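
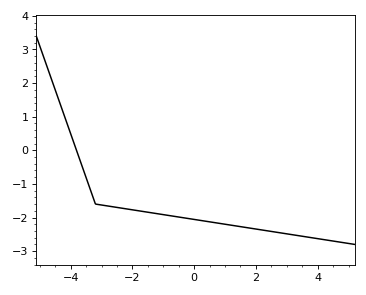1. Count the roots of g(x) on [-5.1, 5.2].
1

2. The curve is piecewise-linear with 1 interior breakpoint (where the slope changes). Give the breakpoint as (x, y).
(-3.2, -1.6)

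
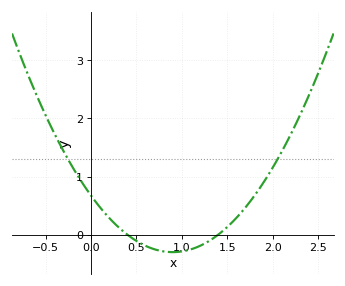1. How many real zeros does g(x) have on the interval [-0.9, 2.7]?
2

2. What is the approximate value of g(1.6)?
0.288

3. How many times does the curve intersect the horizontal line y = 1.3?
2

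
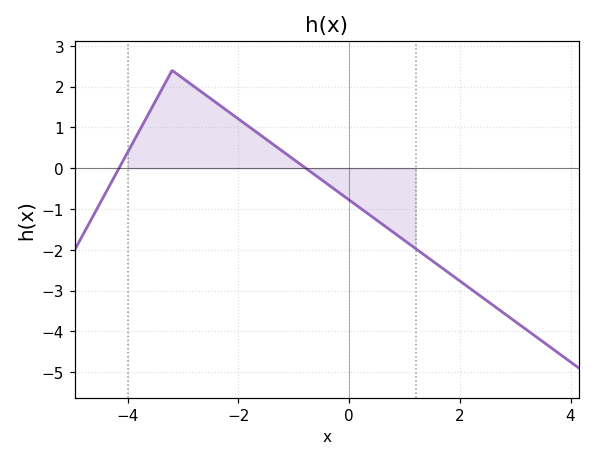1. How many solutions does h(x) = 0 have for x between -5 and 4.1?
2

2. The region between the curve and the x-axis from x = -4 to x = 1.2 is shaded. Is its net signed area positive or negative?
positive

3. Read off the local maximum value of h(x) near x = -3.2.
2.4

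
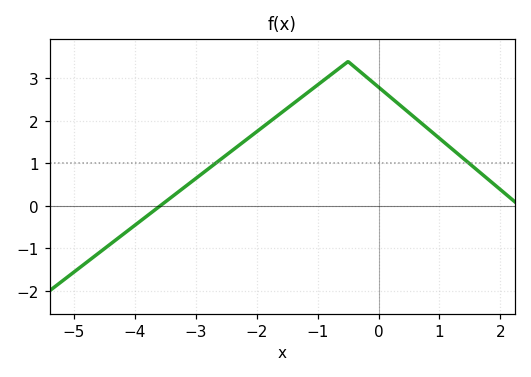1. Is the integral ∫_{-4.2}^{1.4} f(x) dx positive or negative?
positive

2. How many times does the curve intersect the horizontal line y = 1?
2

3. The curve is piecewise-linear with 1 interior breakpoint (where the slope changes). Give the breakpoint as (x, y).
(-0.5, 3.4)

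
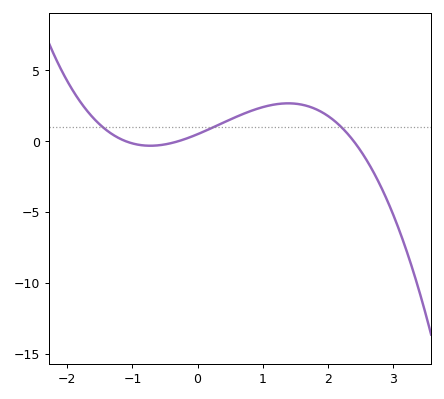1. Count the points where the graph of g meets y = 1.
3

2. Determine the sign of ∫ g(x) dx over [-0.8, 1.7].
positive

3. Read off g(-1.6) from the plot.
1.64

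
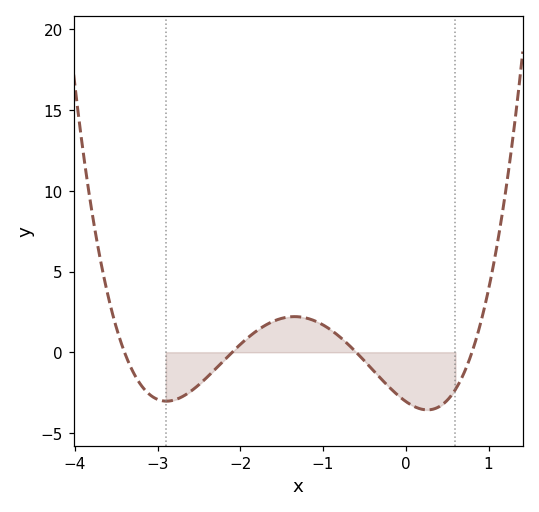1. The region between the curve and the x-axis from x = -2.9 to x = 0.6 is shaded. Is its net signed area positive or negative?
negative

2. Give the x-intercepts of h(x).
-3.4, -2.1, -0.6, 0.8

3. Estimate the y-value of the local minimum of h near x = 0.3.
-3.5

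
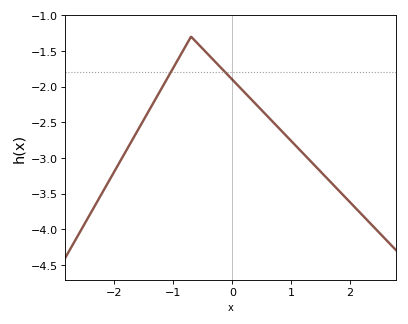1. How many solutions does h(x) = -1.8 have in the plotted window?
2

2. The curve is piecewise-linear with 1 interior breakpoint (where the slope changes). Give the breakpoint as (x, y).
(-0.7, -1.3)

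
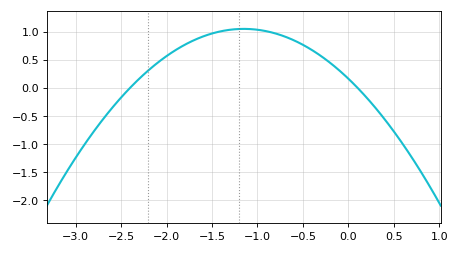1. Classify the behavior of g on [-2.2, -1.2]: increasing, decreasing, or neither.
increasing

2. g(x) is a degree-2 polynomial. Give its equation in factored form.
y = -0.67(x + 2.4)(x - 0.1)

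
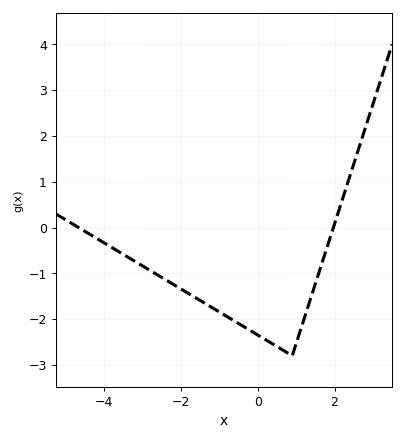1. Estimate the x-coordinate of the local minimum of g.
0.897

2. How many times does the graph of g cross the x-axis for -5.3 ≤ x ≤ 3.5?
2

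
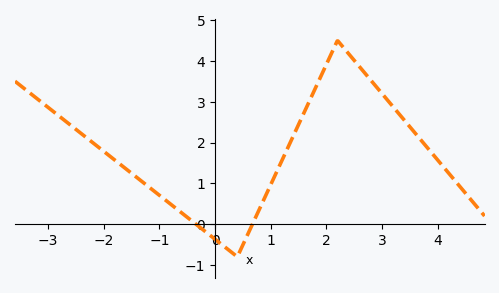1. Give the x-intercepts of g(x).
-0.344, 0.672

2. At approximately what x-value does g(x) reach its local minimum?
0.4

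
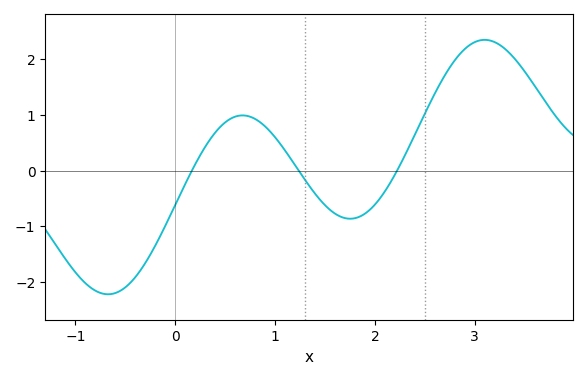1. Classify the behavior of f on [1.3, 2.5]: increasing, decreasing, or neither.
neither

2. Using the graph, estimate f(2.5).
1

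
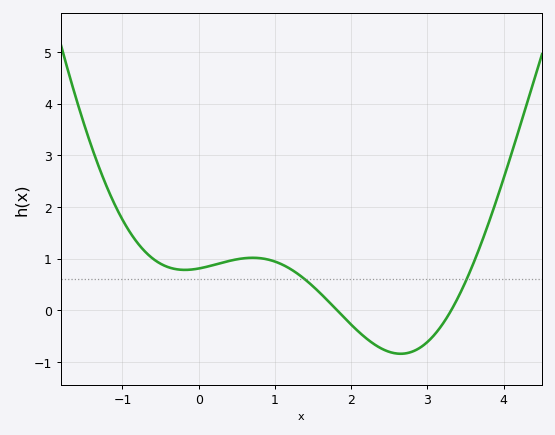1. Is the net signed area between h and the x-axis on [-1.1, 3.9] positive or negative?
positive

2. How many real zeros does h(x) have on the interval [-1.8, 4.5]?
2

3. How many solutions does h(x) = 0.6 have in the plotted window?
2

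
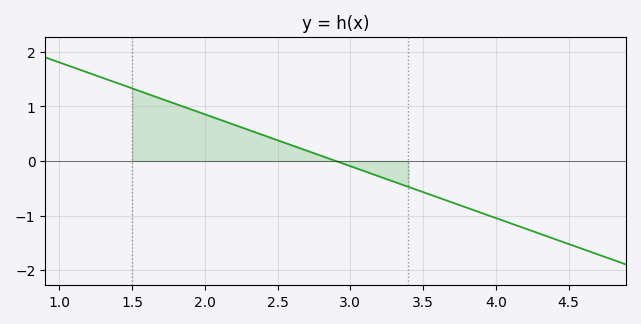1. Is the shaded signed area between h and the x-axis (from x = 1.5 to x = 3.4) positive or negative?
positive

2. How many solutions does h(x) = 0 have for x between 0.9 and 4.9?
1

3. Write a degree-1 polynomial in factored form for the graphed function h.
y = -0.95(x - 2.9)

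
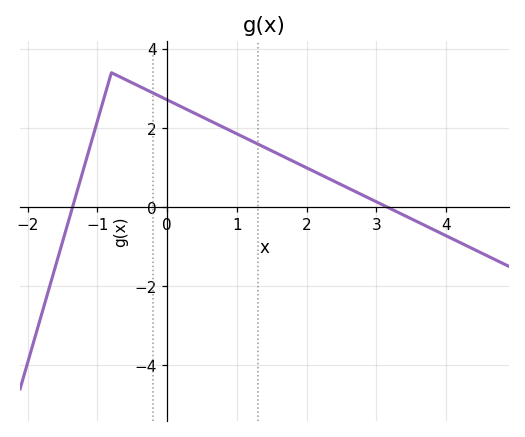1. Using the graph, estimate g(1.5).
1.4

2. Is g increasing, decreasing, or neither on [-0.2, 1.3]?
decreasing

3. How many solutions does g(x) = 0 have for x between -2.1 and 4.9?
2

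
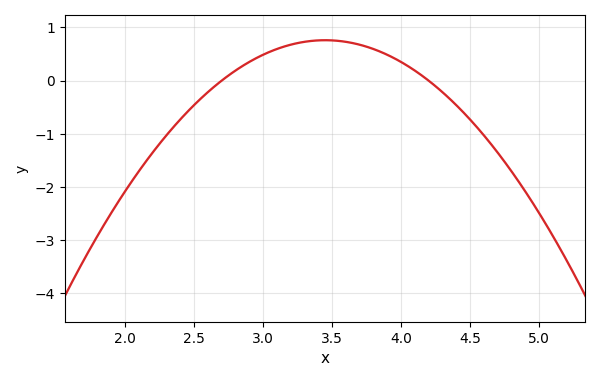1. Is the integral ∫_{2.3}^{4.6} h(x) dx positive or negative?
positive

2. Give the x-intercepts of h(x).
2.7, 4.2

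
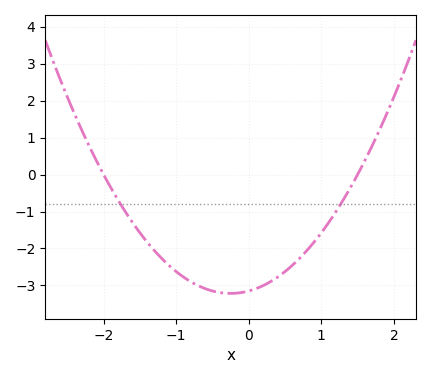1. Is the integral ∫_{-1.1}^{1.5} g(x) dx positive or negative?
negative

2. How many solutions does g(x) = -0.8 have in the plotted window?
2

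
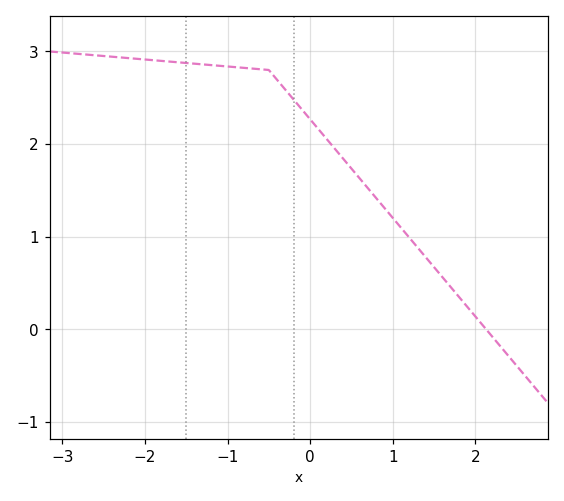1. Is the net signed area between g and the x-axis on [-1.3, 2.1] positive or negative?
positive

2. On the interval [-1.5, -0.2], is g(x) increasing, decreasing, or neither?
decreasing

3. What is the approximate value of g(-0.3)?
2.6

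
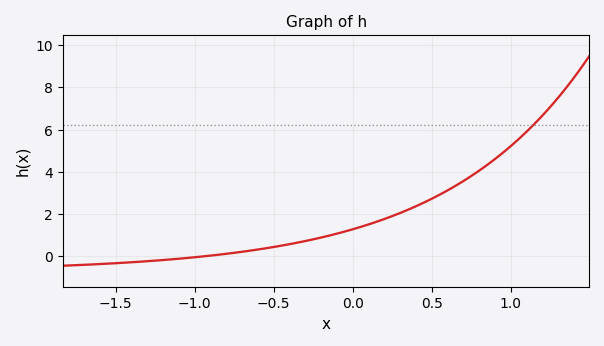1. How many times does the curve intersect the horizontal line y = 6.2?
1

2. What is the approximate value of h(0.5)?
2.72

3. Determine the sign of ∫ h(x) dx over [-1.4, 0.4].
positive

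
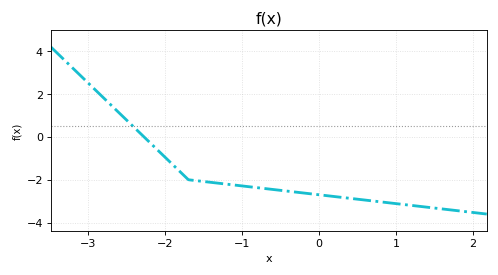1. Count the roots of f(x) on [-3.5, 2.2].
1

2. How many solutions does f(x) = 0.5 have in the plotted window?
1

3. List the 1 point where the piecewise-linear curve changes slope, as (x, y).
(-1.7, -2)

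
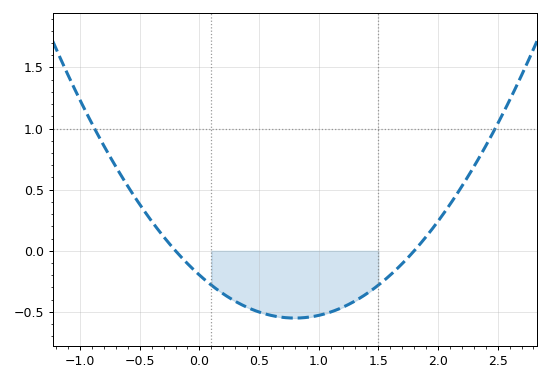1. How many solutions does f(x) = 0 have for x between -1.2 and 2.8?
2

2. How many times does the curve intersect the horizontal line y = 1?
2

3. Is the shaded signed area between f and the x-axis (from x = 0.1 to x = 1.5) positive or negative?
negative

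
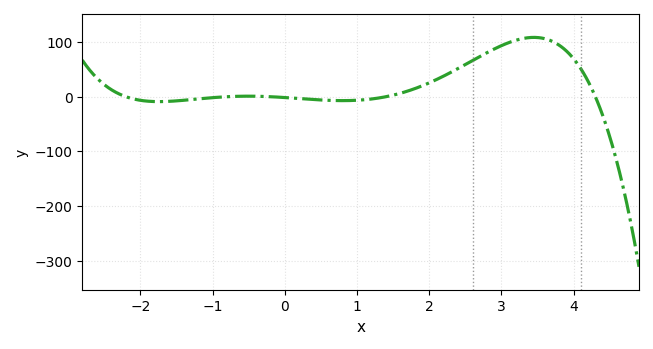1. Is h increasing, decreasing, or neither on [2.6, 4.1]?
neither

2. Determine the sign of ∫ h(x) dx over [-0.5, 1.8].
negative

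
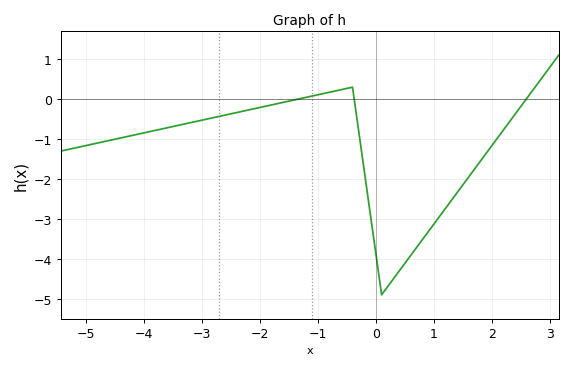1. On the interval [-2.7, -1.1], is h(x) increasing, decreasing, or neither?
increasing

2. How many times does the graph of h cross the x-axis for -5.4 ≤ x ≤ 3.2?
3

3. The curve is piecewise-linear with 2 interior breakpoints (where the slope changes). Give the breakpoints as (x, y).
(-0.4, 0.3); (0.1, -4.9)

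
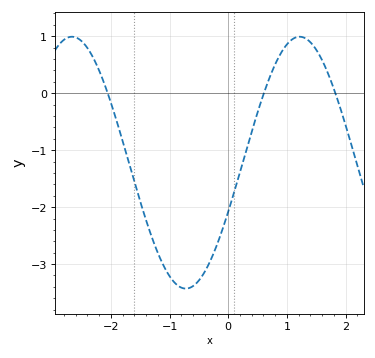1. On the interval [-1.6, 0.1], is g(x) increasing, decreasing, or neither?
neither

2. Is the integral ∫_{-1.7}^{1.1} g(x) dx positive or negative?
negative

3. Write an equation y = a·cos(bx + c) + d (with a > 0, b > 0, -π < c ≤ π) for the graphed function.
y = 2.21cos(1.6x - 2) - 1.22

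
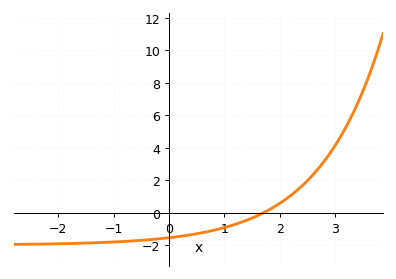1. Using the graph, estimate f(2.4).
1.65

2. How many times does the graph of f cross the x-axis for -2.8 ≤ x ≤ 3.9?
1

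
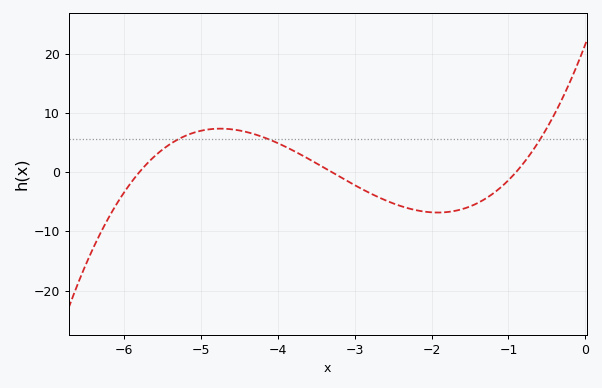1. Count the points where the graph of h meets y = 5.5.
3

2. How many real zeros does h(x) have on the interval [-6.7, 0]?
3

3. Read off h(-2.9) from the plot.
-3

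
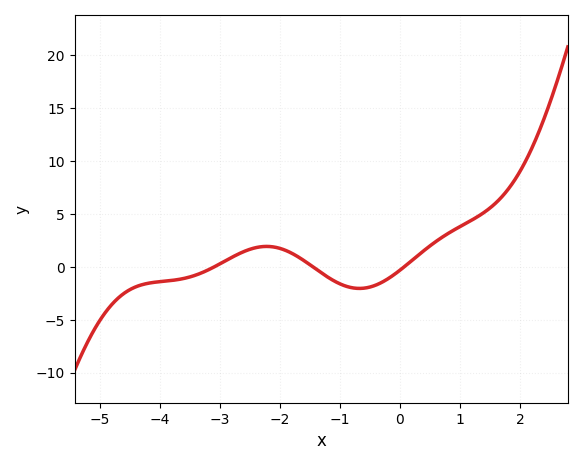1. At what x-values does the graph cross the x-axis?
-3.09, -1.45, 0.073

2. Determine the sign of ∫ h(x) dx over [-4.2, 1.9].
positive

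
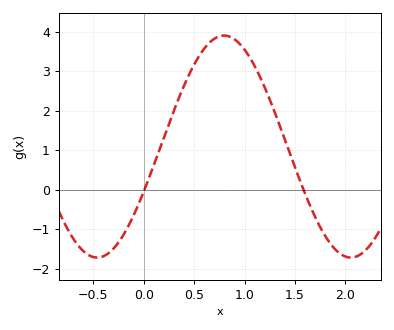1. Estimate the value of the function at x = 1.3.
2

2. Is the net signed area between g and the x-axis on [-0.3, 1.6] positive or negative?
positive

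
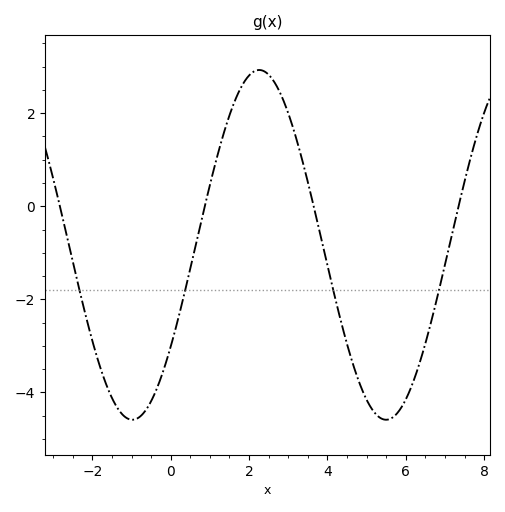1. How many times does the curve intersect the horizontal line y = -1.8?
4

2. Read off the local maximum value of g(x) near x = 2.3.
2.93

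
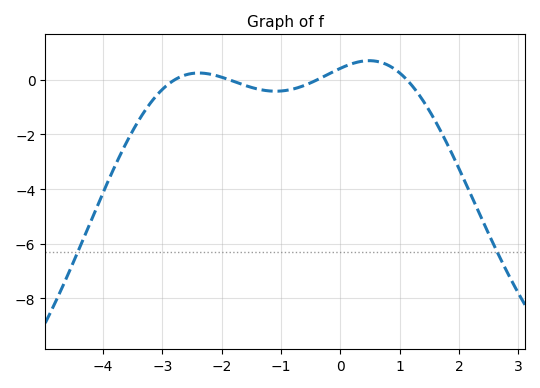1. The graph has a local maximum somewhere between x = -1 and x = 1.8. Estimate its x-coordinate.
0.485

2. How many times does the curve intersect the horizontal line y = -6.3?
2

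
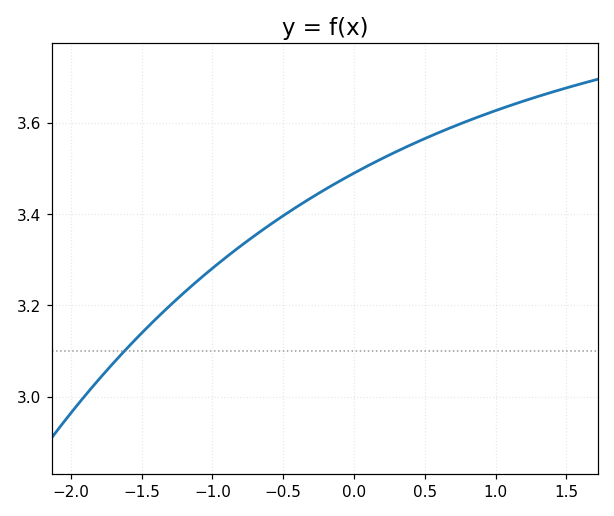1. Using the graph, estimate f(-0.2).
3.46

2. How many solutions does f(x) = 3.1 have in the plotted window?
1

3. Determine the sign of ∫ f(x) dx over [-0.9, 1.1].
positive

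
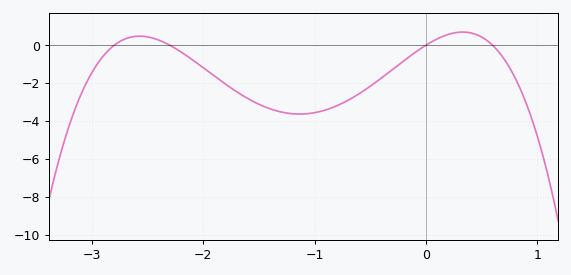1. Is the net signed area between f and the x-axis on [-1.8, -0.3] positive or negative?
negative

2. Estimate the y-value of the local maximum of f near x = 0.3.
0.6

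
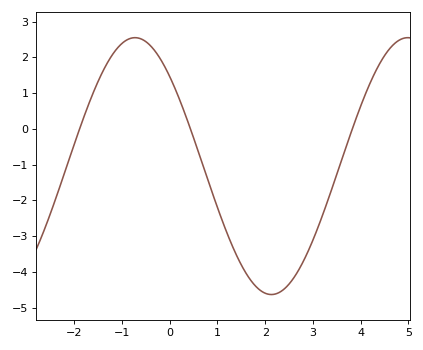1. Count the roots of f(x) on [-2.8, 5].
3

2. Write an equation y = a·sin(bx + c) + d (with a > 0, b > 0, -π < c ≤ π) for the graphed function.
y = 3.59sin(1.1x + 2.4) - 1.04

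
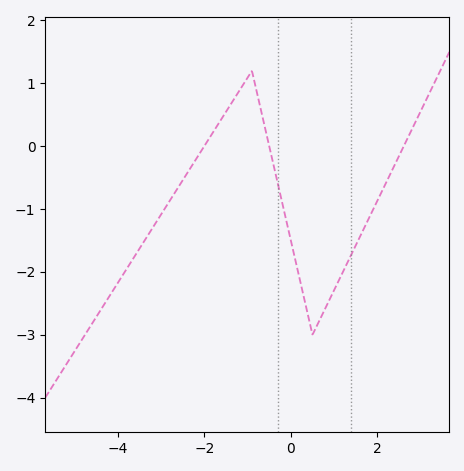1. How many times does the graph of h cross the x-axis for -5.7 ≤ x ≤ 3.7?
3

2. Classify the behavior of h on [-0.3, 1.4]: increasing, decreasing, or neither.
neither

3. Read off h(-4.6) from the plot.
-2.83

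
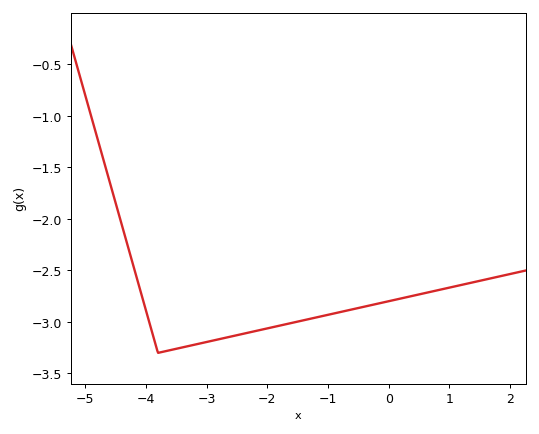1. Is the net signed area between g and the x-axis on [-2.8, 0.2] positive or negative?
negative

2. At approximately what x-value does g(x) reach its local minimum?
-3.8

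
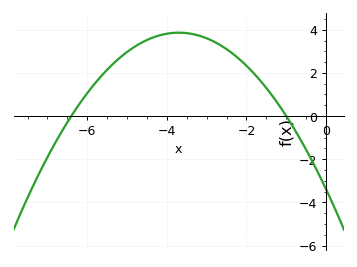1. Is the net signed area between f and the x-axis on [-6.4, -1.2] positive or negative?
positive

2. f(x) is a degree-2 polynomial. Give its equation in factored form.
y = -0.53(x + 6.4)(x + 1)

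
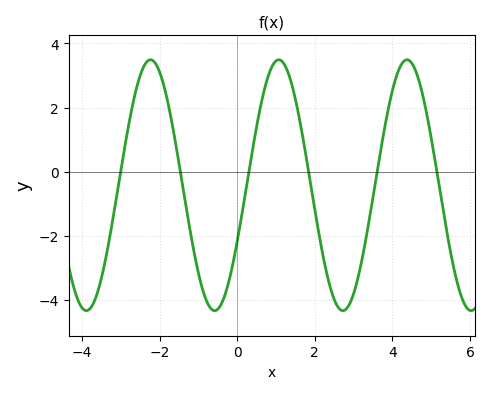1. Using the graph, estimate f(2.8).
-4.29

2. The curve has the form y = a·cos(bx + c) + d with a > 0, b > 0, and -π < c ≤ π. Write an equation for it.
y = 3.91cos(1.9x - 2.03) - 0.42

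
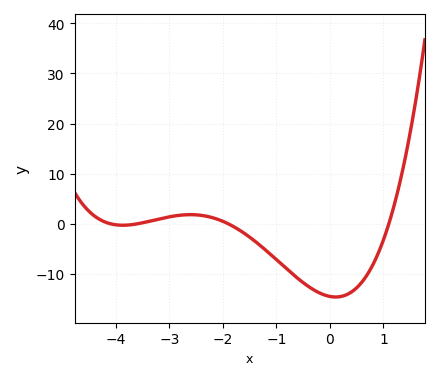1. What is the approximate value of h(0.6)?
-11.6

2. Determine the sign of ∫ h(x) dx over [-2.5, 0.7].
negative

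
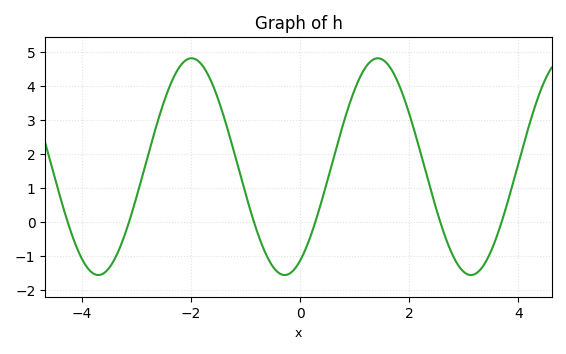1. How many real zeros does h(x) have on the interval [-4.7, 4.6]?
6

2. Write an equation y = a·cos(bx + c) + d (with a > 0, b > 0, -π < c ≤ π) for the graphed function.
y = 3.19cos(1.8x - 2.6) + 1.63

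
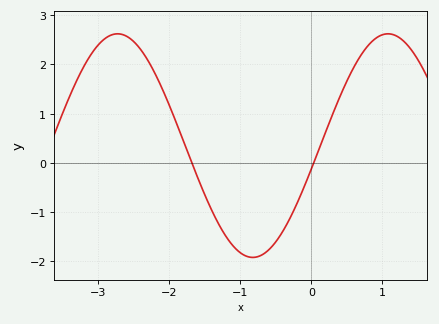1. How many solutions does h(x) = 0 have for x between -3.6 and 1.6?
2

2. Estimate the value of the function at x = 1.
2.6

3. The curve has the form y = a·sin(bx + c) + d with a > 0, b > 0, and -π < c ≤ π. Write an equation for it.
y = 2.27sin(1.6x - 0.21) + 0.35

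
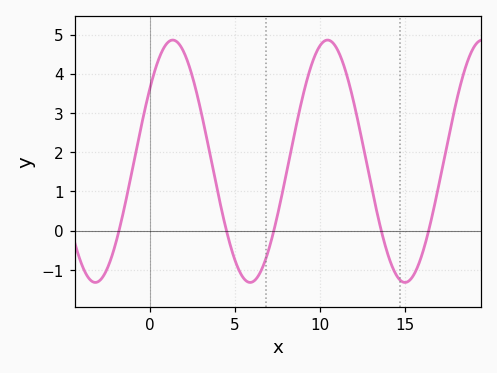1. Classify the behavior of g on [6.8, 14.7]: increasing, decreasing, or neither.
neither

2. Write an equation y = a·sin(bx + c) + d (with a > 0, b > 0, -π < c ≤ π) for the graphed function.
y = 3.09sin(0.69x + 0.65) + 1.77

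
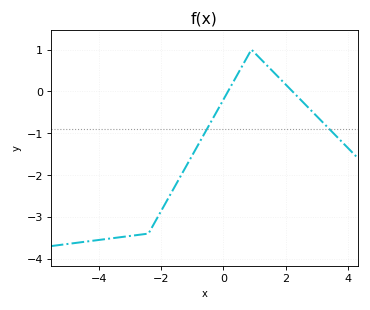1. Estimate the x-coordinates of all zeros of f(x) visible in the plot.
0.15, 2.21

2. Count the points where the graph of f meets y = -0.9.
2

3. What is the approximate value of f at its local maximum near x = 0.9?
0.999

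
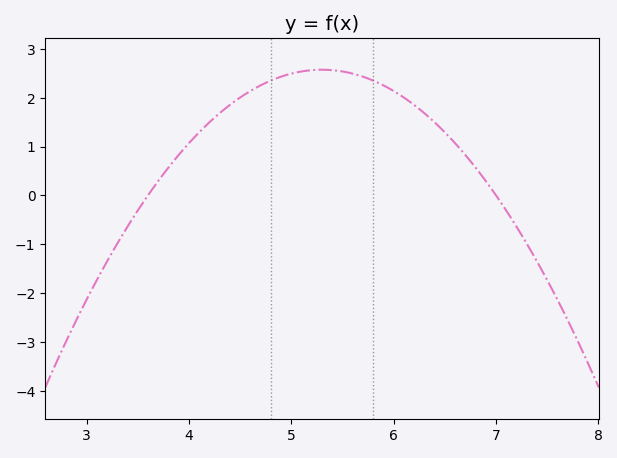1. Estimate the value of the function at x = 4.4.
1.85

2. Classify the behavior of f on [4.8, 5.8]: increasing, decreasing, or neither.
neither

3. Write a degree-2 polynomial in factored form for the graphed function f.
y = -0.89(x - 3.6)(x - 7)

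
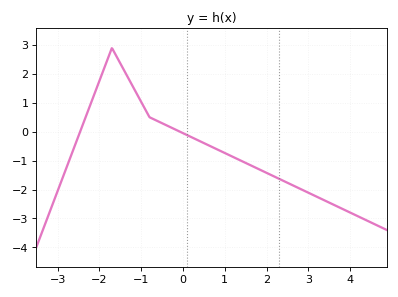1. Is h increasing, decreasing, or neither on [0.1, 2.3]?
decreasing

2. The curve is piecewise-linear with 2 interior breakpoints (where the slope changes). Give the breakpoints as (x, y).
(-1.7, 2.9); (-0.8, 0.5)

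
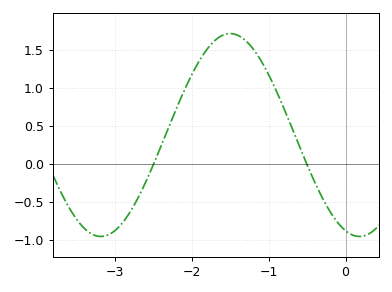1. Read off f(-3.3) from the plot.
-0.916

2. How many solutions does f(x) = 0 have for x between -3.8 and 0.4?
2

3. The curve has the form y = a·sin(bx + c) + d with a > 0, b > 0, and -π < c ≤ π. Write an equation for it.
y = 1.33sin(1.87x - 1.91) + 0.38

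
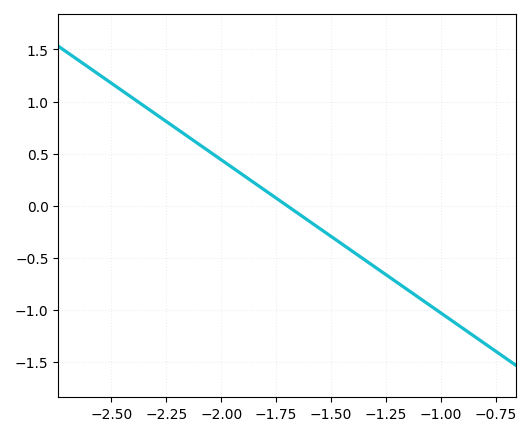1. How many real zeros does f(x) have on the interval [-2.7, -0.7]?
1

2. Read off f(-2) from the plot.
0.441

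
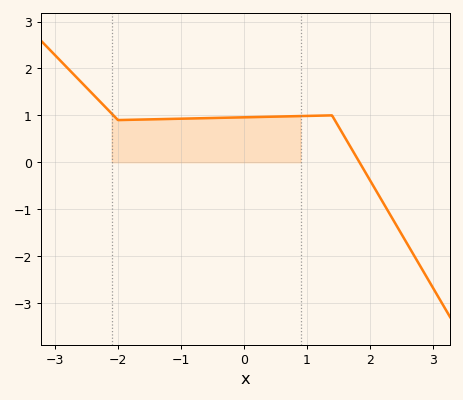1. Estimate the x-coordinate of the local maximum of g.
1.4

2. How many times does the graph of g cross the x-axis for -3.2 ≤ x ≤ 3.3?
1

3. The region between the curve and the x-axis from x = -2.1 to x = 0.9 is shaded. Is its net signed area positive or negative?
positive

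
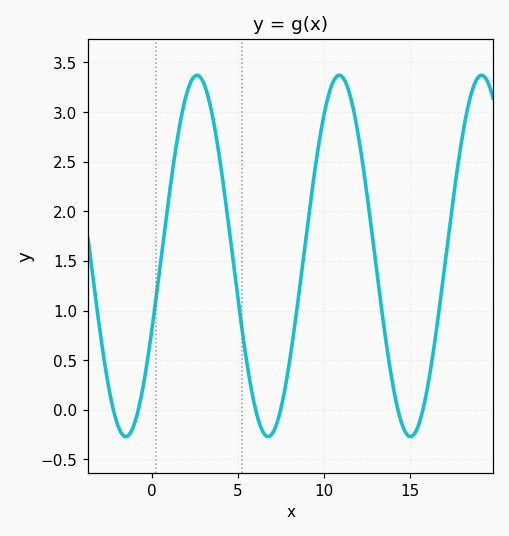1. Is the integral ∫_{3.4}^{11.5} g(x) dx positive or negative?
positive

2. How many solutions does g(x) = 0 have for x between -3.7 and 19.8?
6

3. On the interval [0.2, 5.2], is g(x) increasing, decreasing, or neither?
neither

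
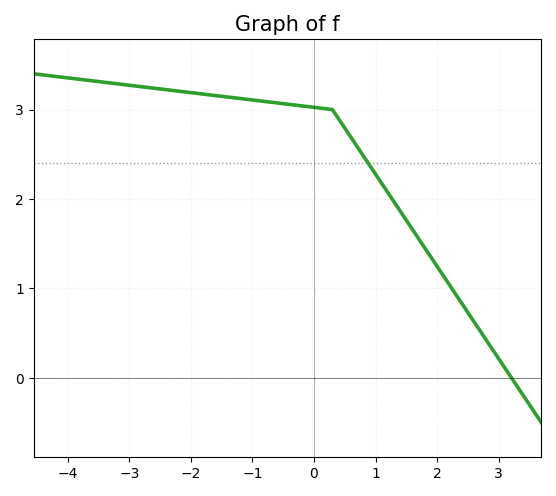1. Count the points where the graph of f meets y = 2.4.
1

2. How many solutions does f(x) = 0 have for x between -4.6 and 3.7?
1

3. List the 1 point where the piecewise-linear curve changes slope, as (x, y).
(0.3, 3)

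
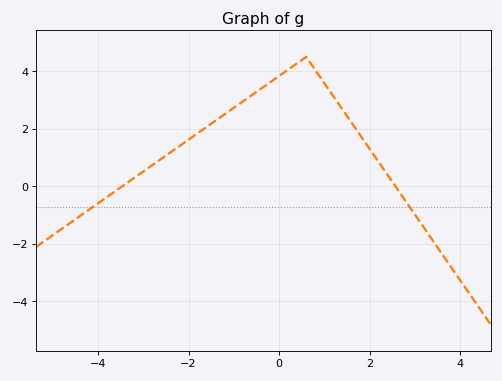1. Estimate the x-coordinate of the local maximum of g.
0.6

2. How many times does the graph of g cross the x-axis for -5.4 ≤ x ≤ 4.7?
2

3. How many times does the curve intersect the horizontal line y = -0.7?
2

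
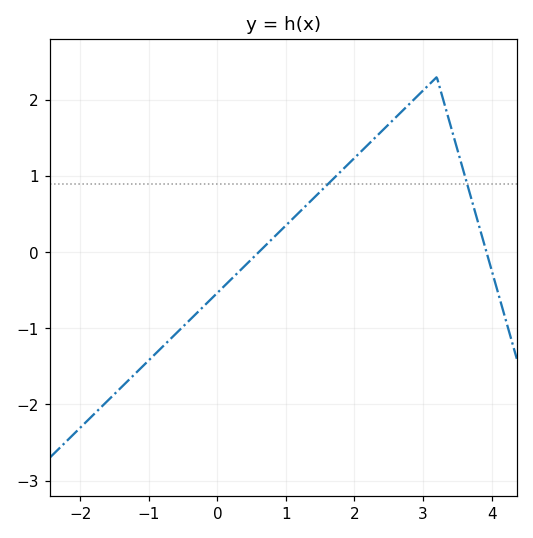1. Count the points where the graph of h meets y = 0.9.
2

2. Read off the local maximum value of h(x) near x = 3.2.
2.3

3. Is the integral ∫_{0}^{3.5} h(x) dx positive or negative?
positive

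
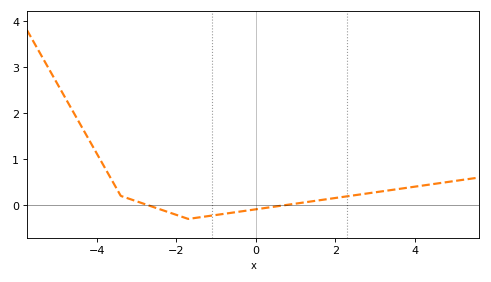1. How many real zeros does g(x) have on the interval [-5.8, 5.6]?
2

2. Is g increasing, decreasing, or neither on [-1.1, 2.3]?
increasing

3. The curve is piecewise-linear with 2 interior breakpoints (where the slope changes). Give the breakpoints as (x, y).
(-3.4, 0.2); (-1.7, -0.3)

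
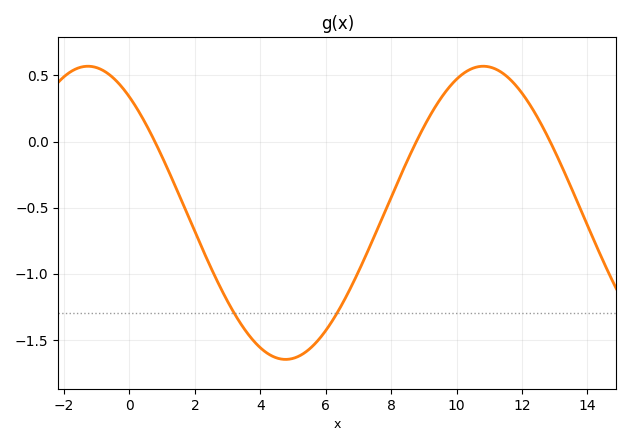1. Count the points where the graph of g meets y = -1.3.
2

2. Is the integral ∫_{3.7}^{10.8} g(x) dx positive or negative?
negative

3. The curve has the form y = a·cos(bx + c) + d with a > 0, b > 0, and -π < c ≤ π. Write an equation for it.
y = 1.11cos(0.52x + 0.66) - 0.54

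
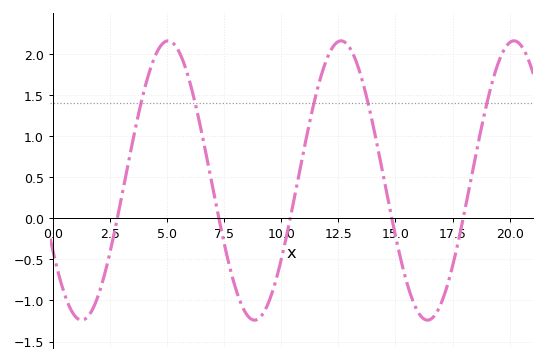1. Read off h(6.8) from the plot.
0.65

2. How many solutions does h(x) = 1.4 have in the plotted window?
5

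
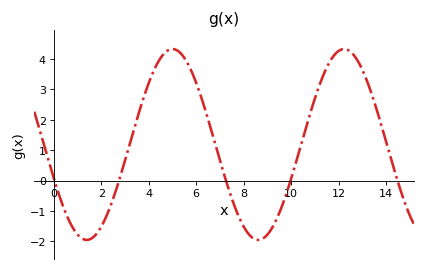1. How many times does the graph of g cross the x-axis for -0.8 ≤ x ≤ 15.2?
5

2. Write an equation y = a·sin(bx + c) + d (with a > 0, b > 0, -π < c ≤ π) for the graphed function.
y = 3.14sin(0.87x - 2.78) + 1.19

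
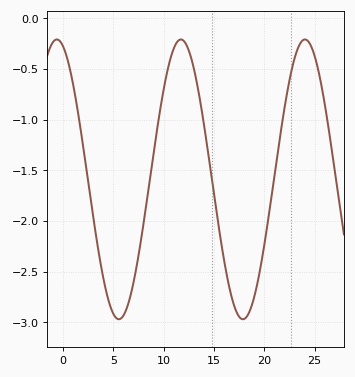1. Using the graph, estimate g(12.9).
-0.45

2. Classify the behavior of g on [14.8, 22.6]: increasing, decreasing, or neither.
neither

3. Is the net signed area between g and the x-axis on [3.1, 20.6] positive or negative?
negative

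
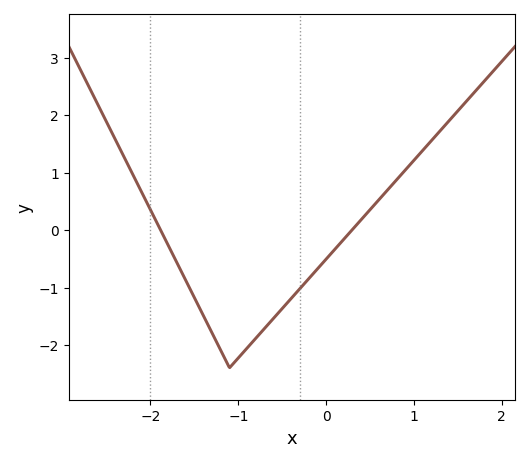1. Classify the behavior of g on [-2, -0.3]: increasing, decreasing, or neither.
neither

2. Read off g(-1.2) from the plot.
-2.1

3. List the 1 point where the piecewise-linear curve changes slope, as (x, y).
(-1.1, -2.4)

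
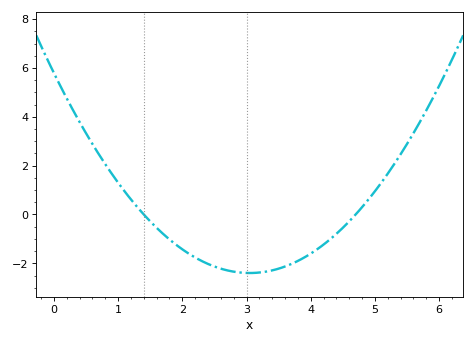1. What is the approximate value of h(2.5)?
-2.2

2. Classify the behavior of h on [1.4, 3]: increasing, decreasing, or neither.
decreasing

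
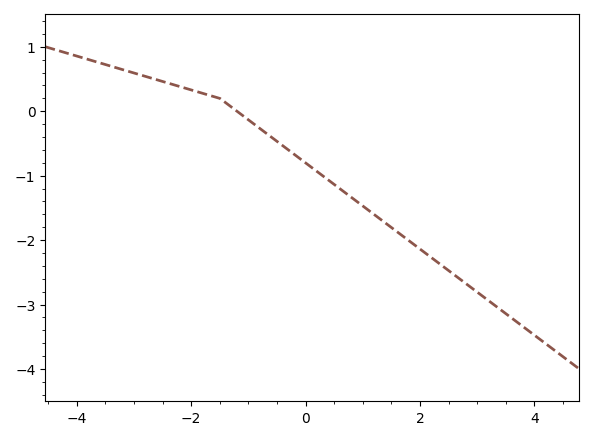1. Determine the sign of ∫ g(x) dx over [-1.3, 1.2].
negative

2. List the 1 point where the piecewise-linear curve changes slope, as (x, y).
(-1.5, 0.2)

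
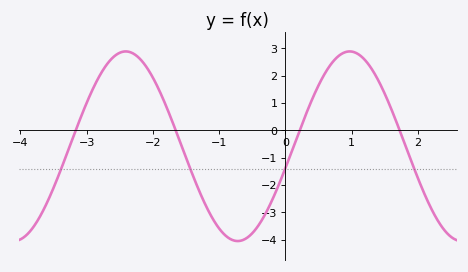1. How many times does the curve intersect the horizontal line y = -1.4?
4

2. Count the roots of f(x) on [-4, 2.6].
4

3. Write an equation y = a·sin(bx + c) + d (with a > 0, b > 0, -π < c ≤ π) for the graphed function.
y = 3.47sin(1.86x - 0.232) - 0.58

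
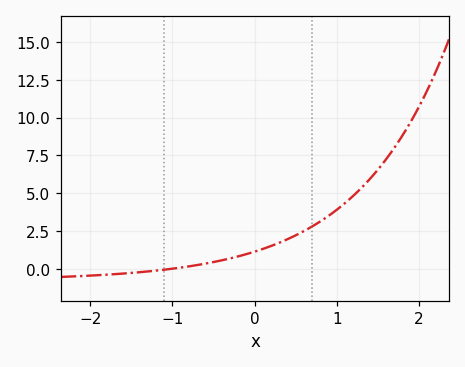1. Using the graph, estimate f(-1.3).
-0.2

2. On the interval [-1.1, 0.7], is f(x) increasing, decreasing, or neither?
increasing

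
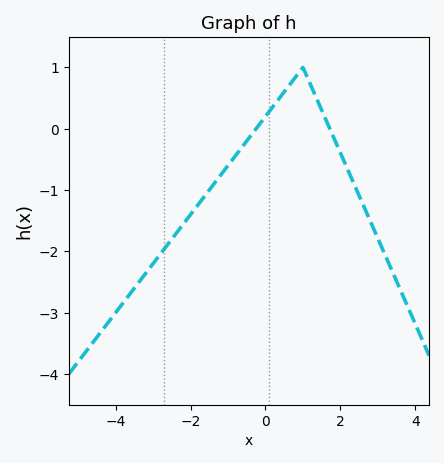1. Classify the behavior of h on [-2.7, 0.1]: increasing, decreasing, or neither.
increasing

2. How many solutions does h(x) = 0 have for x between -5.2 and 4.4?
2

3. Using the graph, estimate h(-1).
-0.6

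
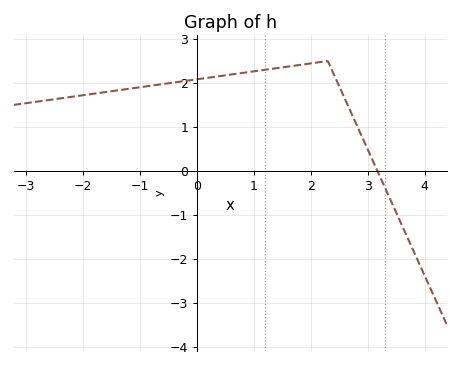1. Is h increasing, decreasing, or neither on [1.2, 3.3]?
neither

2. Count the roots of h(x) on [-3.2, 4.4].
1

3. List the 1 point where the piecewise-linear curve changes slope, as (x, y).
(2.3, 2.5)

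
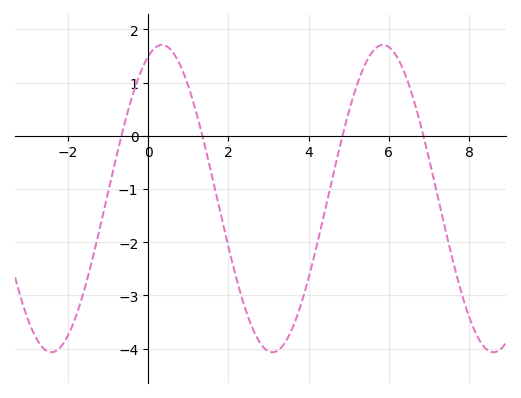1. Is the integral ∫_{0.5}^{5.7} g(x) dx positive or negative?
negative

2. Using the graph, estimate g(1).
0.9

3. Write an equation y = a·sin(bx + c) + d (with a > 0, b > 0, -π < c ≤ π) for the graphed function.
y = 2.89sin(1.1x + 1.2) - 1.18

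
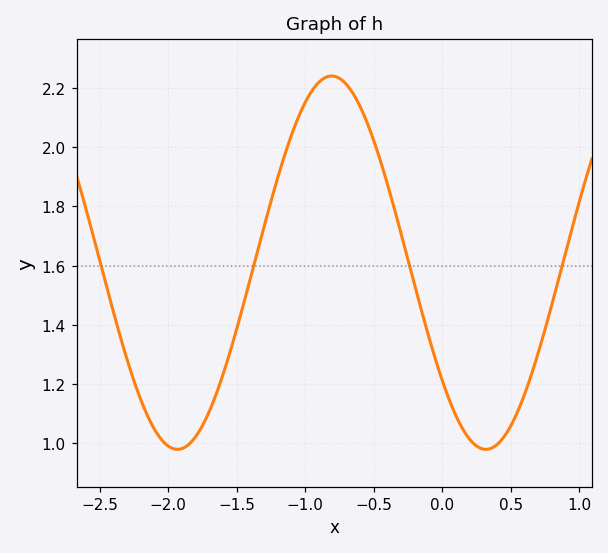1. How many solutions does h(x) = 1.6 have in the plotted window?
4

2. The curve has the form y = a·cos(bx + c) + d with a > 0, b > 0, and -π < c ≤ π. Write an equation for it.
y = 0.63cos(2.79x + 2.25) + 1.61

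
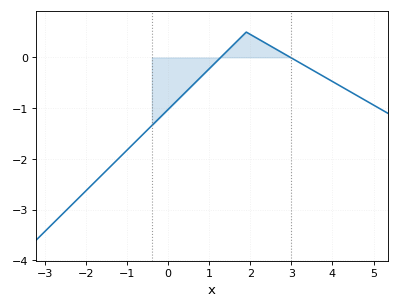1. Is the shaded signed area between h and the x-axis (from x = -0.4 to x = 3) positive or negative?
negative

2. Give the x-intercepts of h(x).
1.28, 2.98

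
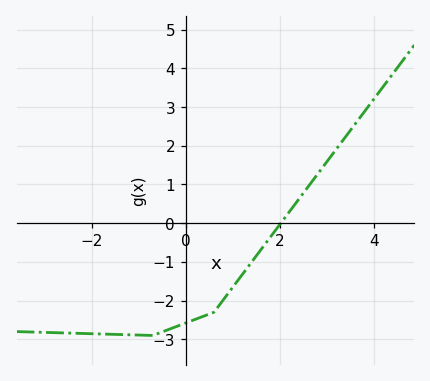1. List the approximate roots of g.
2.02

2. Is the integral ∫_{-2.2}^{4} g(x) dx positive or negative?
negative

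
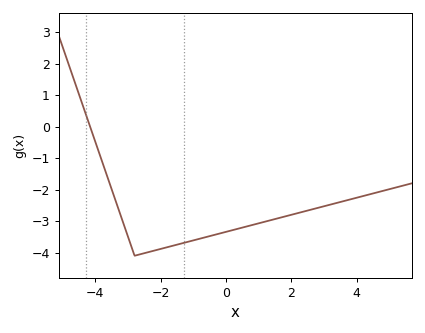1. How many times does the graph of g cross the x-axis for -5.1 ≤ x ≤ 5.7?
1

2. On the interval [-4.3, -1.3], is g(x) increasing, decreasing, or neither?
neither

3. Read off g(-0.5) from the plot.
-3.48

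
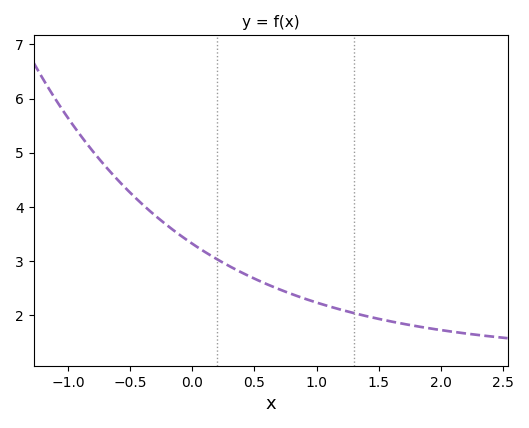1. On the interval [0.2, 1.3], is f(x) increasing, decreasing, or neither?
decreasing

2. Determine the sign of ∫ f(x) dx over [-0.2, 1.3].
positive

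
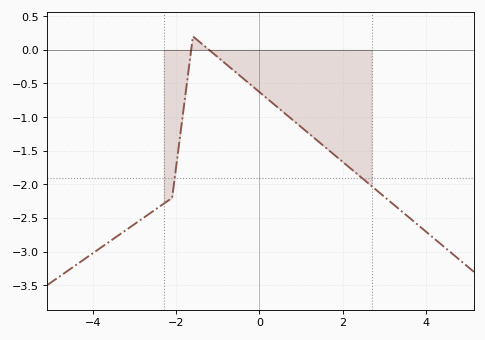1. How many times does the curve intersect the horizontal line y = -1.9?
2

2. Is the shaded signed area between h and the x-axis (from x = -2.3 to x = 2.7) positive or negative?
negative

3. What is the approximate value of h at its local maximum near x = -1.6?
0.199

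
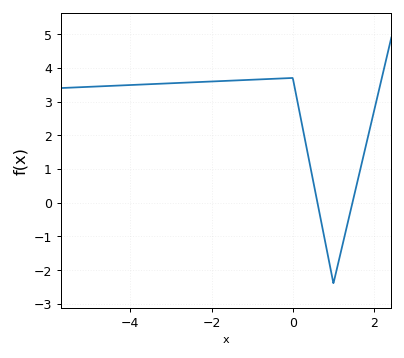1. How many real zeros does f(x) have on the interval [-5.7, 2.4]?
2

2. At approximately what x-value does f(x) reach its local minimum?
1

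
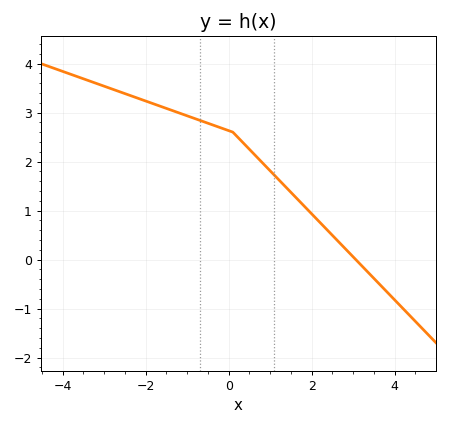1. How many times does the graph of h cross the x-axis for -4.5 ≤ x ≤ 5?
1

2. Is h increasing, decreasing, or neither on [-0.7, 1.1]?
decreasing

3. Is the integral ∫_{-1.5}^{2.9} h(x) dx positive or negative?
positive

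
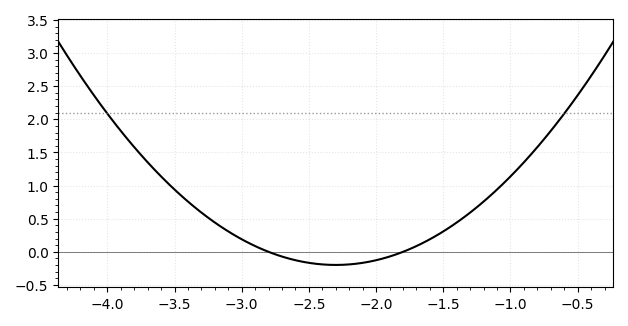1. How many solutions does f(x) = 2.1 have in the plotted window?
2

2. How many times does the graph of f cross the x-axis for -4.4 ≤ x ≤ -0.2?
2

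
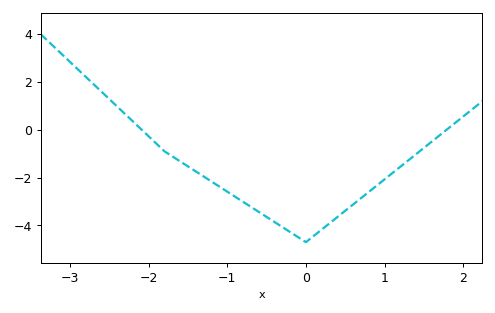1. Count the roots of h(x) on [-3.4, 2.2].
2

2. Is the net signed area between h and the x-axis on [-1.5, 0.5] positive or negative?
negative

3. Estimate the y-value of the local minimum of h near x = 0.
-4.7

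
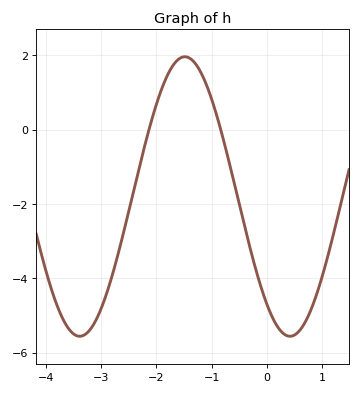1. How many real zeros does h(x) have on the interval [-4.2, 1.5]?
2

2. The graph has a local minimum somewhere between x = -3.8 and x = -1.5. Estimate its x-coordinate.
-3.4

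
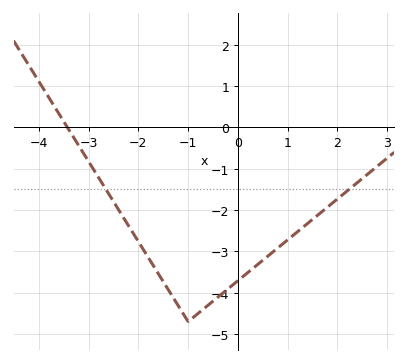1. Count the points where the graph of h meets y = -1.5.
2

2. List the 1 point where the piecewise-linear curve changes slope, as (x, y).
(-1, -4.7)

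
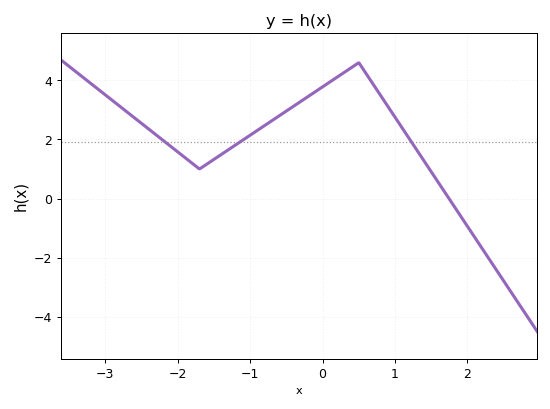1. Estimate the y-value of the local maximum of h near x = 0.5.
4.6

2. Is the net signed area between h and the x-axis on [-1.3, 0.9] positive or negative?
positive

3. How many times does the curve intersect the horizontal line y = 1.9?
3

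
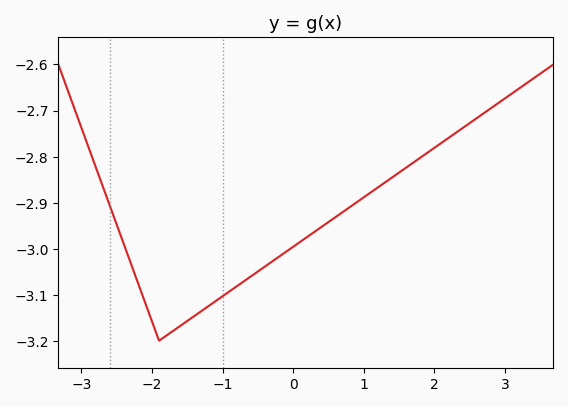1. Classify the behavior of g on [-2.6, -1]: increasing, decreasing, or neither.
neither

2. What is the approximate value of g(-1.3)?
-3.14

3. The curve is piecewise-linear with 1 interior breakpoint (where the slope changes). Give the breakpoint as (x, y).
(-1.9, -3.2)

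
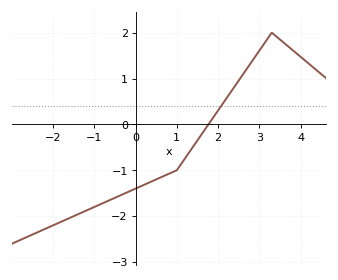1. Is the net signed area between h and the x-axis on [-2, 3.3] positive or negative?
negative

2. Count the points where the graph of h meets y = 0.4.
1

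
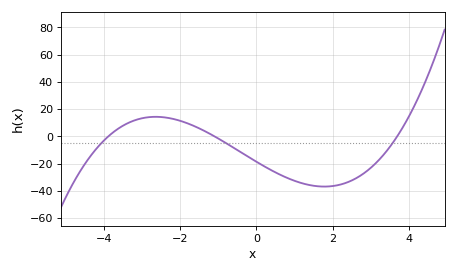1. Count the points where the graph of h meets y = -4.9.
3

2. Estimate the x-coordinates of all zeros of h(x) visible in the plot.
-4, -1.2, 3.6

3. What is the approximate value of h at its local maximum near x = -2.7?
14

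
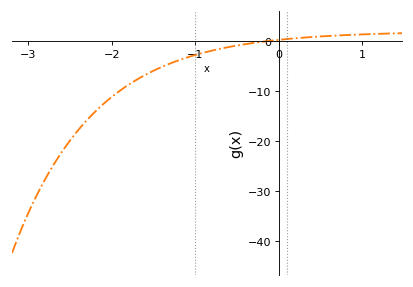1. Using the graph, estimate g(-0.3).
-0.312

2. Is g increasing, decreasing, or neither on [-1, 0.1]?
increasing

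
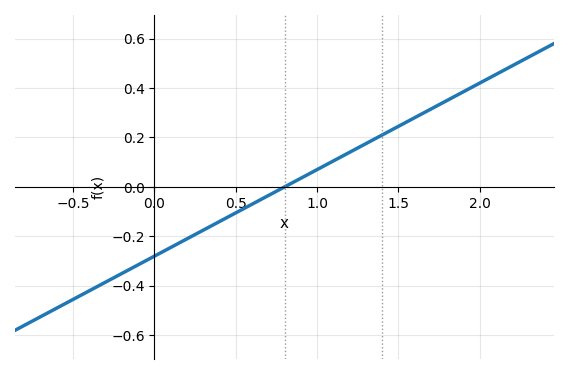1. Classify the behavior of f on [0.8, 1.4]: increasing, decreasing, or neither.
increasing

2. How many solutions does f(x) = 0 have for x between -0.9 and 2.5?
1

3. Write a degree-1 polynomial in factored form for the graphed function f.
y = 0.35(x - 0.8)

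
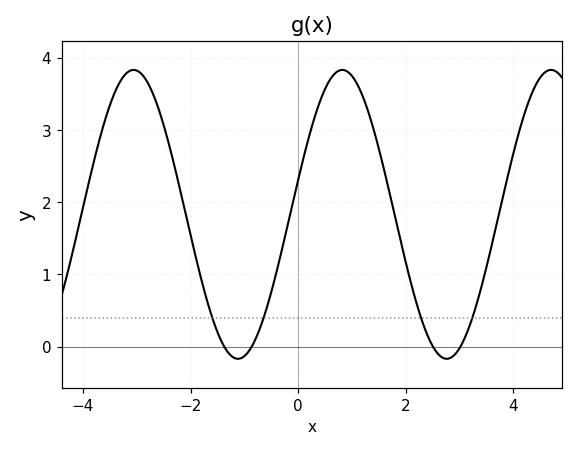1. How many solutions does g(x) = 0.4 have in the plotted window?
4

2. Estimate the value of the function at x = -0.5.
0.753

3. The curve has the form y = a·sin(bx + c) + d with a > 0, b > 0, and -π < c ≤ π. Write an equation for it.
y = 2sin(1.62x + 0.242) + 1.83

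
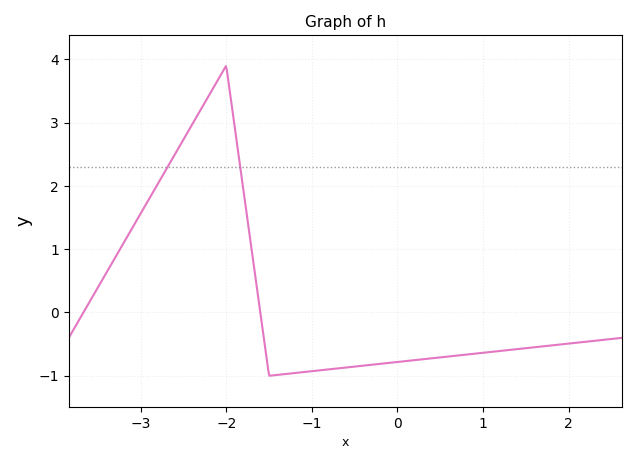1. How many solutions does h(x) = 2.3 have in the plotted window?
2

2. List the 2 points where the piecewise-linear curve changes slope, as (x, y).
(-2, 3.9); (-1.5, -1)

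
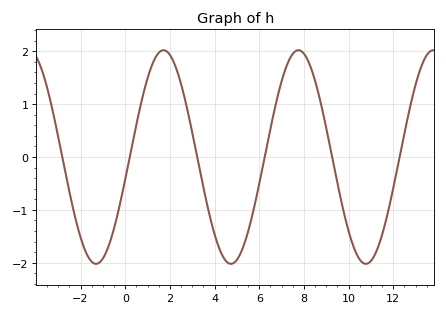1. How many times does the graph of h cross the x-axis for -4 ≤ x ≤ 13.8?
6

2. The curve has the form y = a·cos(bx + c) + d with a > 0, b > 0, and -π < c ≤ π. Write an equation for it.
y = 2.02cos(1.04x - 1.78) + 0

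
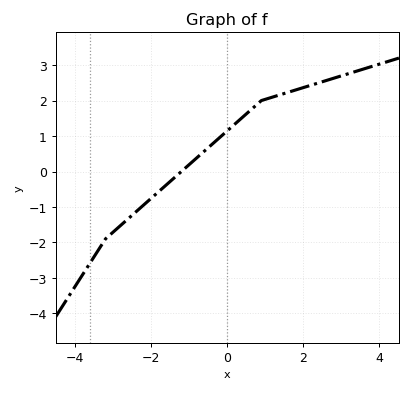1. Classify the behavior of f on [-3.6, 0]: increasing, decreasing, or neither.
increasing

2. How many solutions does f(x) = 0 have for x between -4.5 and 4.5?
1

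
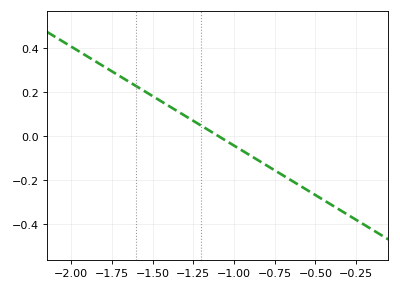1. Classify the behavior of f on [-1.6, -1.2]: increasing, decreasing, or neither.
decreasing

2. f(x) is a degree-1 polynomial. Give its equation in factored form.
y = -0.45(x + 1.1)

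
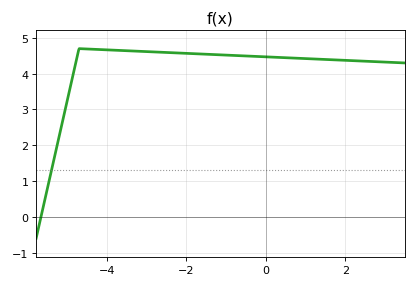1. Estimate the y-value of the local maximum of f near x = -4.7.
4.7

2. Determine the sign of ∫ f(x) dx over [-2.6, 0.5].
positive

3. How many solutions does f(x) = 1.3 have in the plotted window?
1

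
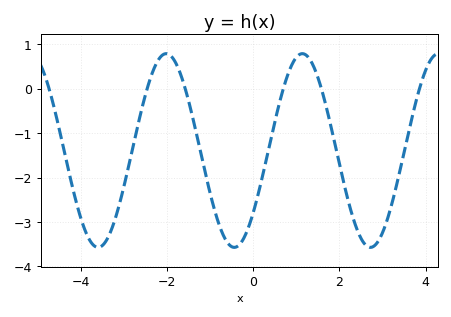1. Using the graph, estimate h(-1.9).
0.7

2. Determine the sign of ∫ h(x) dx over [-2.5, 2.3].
negative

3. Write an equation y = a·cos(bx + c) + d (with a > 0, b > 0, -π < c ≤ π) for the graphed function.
y = 2.18cos(2x - 2.3) - 1.39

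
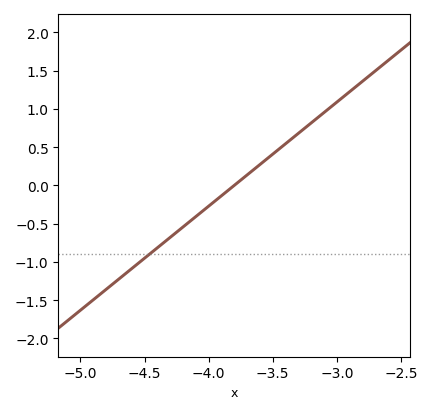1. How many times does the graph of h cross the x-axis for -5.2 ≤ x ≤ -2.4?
1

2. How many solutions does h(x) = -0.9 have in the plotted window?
1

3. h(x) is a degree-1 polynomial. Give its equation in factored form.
y = 1.36(x + 3.8)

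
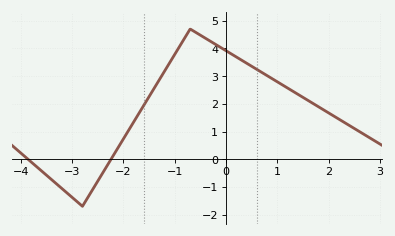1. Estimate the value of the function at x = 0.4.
3.47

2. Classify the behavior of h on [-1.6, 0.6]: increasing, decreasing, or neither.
neither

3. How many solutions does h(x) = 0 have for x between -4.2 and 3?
2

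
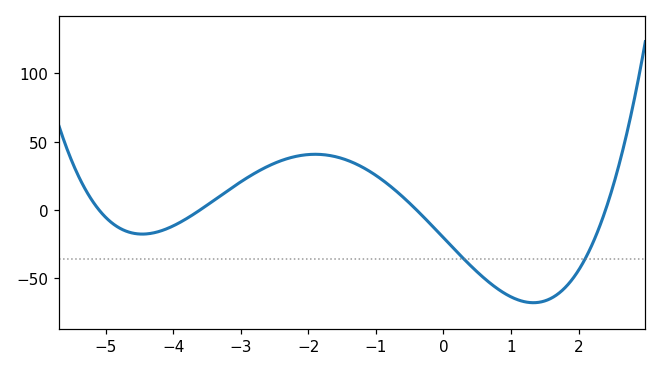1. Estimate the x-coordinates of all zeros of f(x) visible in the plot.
-5, -3.6, -0.4, 2.4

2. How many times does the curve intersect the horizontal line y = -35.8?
2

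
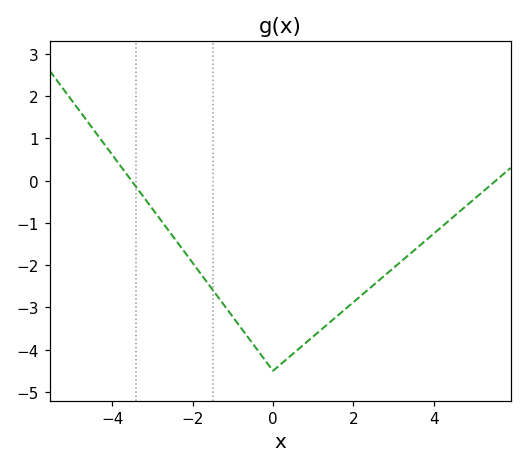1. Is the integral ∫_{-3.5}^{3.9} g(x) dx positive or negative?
negative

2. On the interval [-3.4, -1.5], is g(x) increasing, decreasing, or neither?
decreasing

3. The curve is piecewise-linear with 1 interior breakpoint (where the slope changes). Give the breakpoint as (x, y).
(0, -4.5)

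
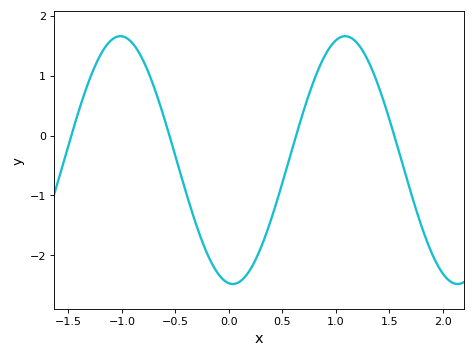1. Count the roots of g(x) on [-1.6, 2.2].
4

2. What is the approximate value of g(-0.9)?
1.54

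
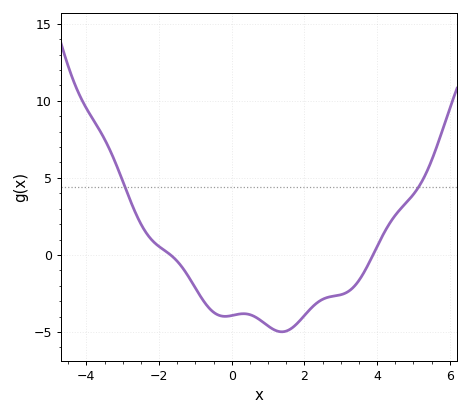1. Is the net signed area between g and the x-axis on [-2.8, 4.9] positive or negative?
negative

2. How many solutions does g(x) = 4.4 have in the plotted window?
2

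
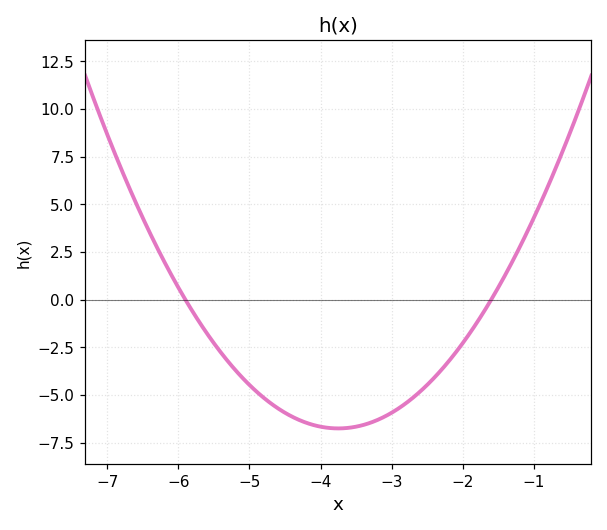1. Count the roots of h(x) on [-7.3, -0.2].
2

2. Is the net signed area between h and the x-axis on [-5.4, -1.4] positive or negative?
negative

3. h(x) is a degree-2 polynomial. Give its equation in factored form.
y = 1.46(x + 5.9)(x + 1.6)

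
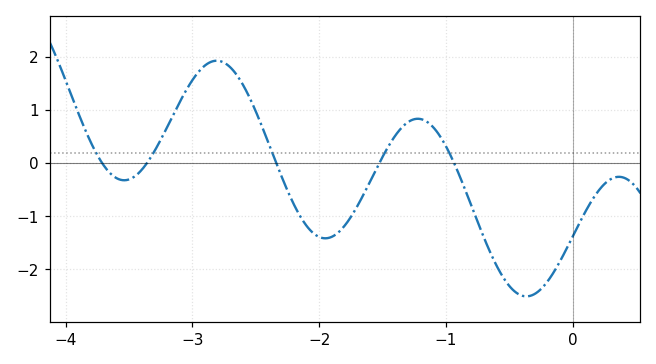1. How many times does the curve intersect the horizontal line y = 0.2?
5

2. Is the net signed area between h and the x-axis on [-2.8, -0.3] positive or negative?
negative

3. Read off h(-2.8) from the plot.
1.9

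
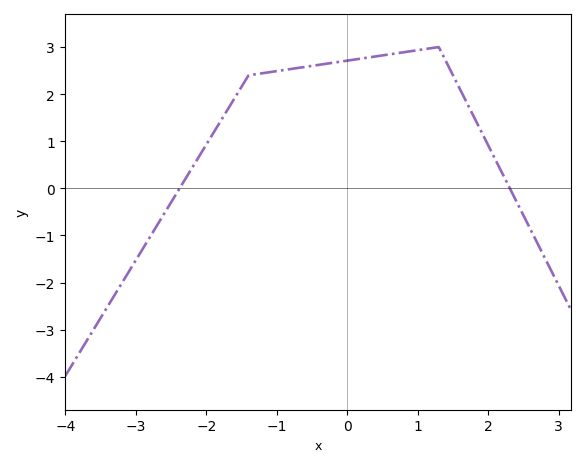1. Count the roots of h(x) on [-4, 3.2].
2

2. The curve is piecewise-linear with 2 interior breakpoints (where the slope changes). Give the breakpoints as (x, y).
(-1.4, 2.4); (1.3, 3)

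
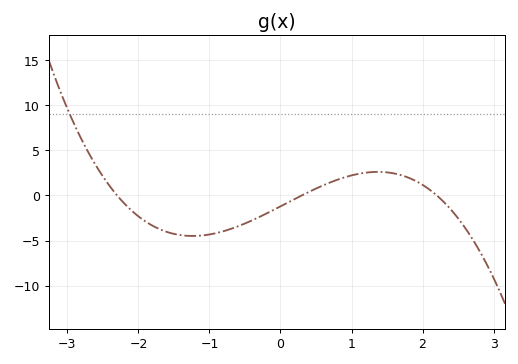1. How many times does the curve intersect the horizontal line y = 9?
1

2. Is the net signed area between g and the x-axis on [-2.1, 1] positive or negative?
negative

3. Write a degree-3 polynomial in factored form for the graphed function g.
y = -0.8(x + 2.3)(x - 0.3)(x - 2.2)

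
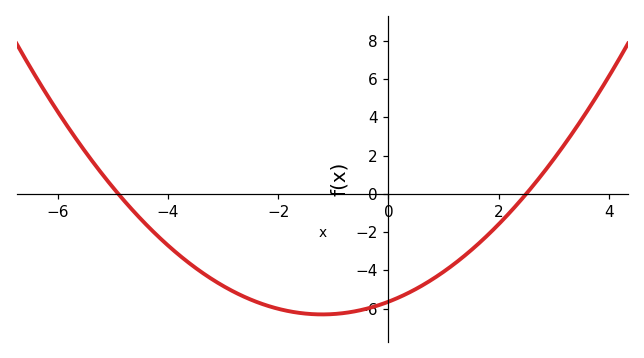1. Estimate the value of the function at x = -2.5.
-5.52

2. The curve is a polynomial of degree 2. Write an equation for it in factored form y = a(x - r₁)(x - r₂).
y = 0.46(x + 4.9)(x - 2.5)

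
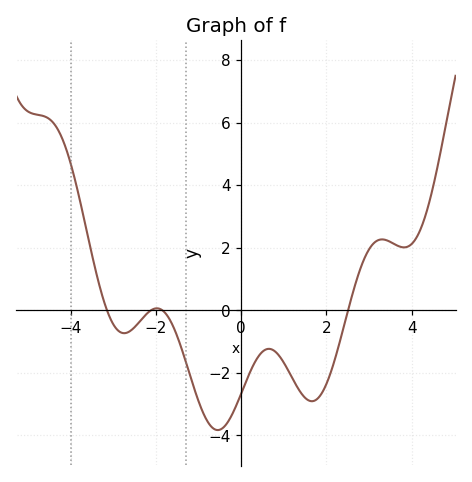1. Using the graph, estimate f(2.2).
-1.6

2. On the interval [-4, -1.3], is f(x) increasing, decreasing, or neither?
neither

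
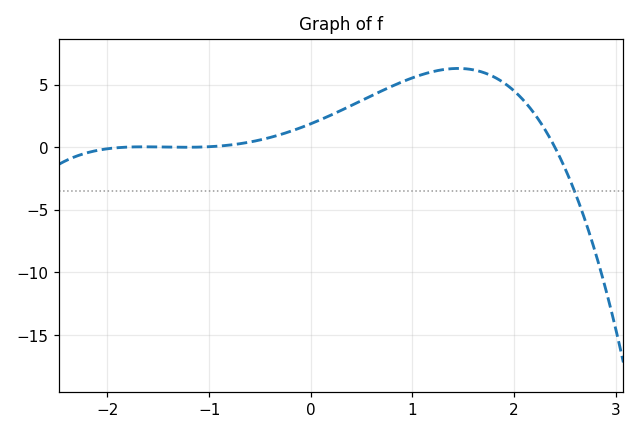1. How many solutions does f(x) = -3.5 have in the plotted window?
1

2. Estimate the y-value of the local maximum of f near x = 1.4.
6.5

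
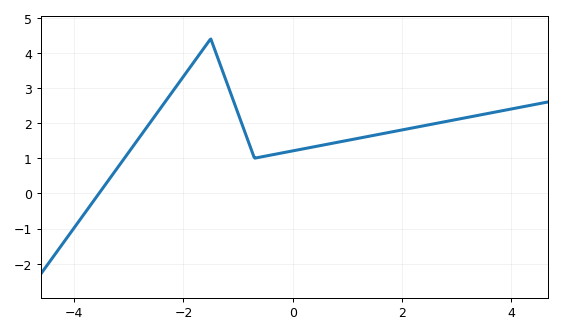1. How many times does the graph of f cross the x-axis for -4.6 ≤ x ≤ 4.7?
1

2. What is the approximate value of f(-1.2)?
3.1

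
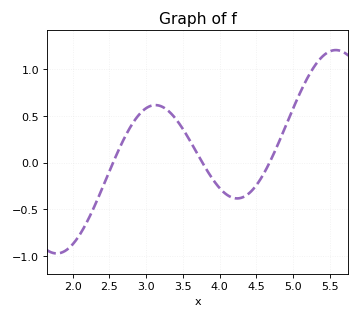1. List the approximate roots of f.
2.55, 3.76, 4.68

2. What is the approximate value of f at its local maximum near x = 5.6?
1.2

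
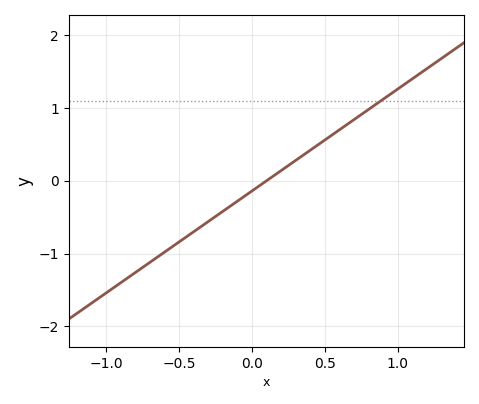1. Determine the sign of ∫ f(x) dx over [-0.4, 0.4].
negative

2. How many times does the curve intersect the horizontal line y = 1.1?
1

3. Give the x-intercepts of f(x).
0.1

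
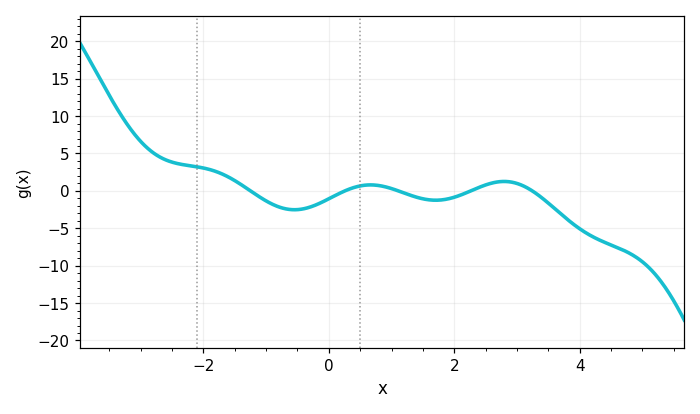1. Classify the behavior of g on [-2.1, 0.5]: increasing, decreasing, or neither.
neither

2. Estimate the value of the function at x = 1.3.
-0.58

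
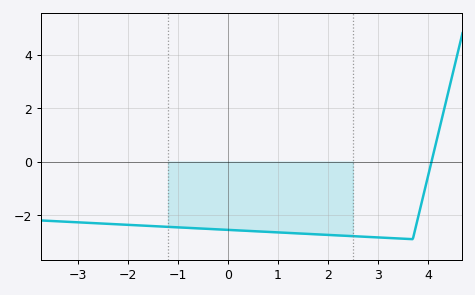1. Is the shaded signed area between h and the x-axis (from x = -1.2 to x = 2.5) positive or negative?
negative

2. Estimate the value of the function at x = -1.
-2.4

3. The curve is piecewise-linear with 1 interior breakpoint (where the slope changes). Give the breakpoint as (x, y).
(3.7, -2.9)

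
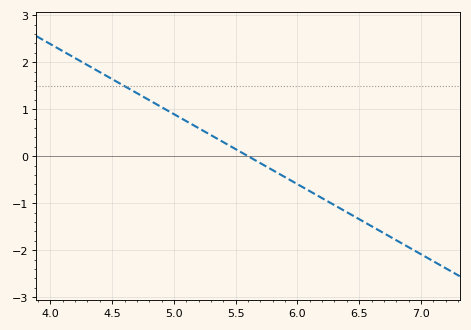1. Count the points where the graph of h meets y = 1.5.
1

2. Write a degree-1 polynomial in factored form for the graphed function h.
y = -1.49(x - 5.6)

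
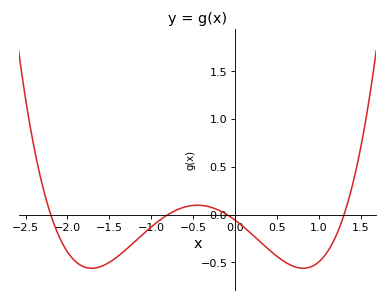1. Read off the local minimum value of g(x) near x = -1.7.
-0.562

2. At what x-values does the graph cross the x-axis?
-2.2, -0.8, -0.1, 1.3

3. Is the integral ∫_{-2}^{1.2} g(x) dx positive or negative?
negative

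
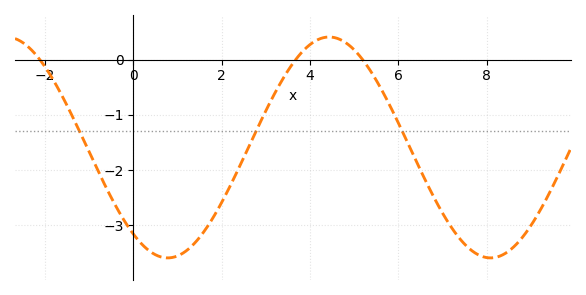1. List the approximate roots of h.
-2.2, 3.6, 5.2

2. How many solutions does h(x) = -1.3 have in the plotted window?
3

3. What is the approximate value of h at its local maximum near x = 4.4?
0.4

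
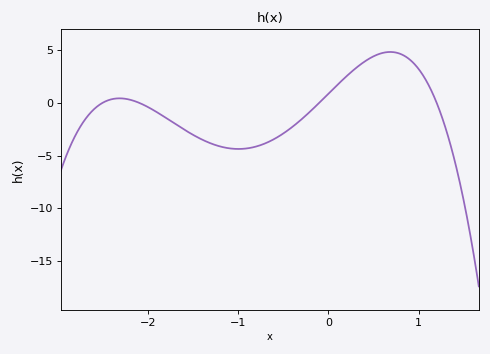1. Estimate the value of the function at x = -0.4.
-2.5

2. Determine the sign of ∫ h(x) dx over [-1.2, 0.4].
negative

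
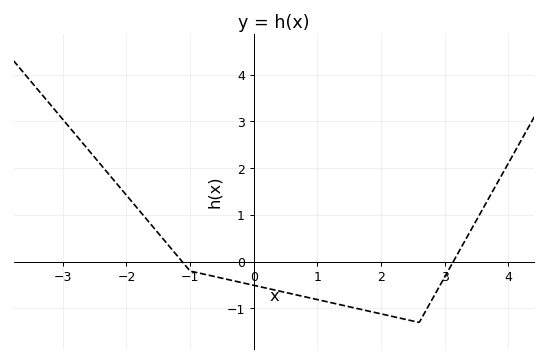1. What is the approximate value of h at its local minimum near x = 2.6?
-1.3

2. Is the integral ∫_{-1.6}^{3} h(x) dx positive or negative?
negative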